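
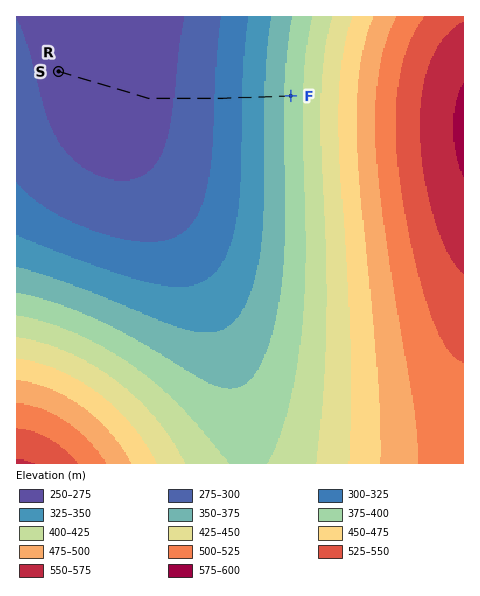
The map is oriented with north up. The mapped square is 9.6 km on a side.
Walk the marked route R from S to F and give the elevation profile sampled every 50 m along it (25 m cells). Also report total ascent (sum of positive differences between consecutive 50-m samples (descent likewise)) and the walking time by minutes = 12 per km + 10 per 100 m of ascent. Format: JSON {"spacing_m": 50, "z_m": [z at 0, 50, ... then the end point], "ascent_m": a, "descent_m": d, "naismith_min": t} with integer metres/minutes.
{"spacing_m": 50, "z_m": [266, 266, 265, 265, 264, 264, 263, 263, 263, 262, 262, 262, 261, 261, 261, 261, 260, 260, 260, 260, 260, 260, 260, 260, 260, 260, 260, 261, 261, 261, 261, 262, 262, 262, 263, 263, 264, 264, 265, 265, 266, 266, 267, 268, 269, 269, 270, 271, 272, 273, 274, 275, 276, 277, 278, 279, 281, 282, 283, 285, 286, 287, 289, 290, 292, 294, 295, 297, 299, 301, 303, 305, 306, 308, 311, 313, 315, 317, 319, 322, 324, 326, 329, 331, 334, 336, 339, 342, 344, 347, 350, 353, 356, 359, 362, 364, 367, 370, 373, 377, 380, 383, 383], "ascent_m": 123, "descent_m": 6, "naismith_min": 73}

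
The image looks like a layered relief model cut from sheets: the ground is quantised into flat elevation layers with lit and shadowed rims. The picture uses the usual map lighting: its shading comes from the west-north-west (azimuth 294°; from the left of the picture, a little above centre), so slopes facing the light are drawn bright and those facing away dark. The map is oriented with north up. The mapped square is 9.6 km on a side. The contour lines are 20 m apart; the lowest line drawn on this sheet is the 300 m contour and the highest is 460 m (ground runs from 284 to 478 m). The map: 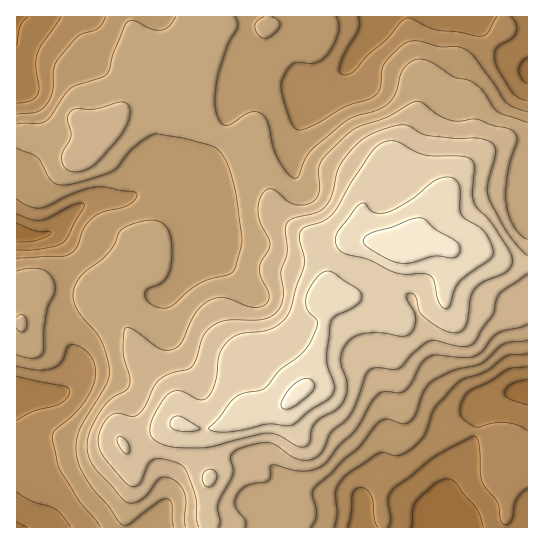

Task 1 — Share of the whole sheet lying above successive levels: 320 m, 91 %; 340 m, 79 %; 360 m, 60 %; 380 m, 37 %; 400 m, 27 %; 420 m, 18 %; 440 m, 7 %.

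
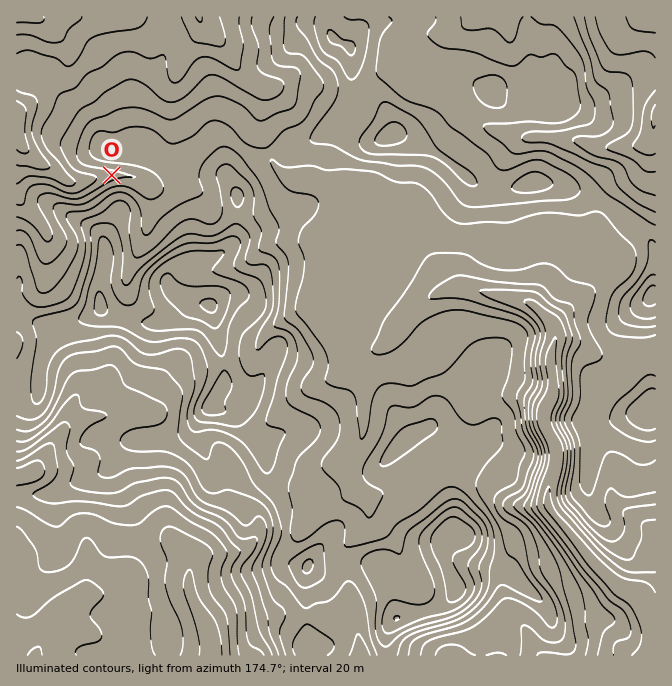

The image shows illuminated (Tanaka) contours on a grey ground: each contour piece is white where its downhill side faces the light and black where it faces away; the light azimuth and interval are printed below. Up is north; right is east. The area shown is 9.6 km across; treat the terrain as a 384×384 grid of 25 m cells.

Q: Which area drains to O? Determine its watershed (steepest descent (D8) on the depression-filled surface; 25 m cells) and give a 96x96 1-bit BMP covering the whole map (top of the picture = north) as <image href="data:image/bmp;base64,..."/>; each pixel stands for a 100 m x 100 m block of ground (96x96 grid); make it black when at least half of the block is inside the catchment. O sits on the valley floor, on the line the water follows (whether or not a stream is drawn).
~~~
<image width="96" height="96" href="data:image/bmp;base64,Qk2+BAAAAAAAAD4AAAAoAAAAYAAAAGAAAAABAAEAAAAAAIAEAAATCwAAEwsAAAIAAAAAAAAA////AAAAAAAAAAAAAAAAAAAAAAAAAAAAAAAAAAAAAAAAAAAAAAAAAAAAAAAAAAAAAAAAAAAAAAAAAAAAAAAAAAAAAAAAAAAAAAAAAAAAAAAAAAAAAAAAAAAAAAAAAAAAAAAAAAAAAAAAAAAAAAAAAAAAAAAAAAAAAAAAAAAAAAAAAAAAAAAAAAAAAAAAAAAAAAAAAAAAAAAAAAAAAAAAAAAAAAAAAAAAAAAAAAAAAAAAAAAAAAAAAAAAAAAAAAAAAAAAAAAAAAAAAAAAAAAAAAAAAAAAAAAAAAAAAAAAAAAAAAAAAAAAAAAAAAAAAAAAAAAAAAAAAAAAAAAAAAAAAAAAAAAAAAAAAAAAAAAAAAAAAAAAAAAAAAAAAAAAAAAAAAAAAAAAAAAAAAAAAAAAAAAAAAAAAAAAAAAAAAAAAAAAAAAAAAAAAAAAAAAAAAAAAAAAAAAAAAAAAAAAAAAAAAAAAAAAAAAAAAAAAAAAAAAAAAAAAAAAAAAAAAAAAAAAAAAAAAAAAAAAAAAAAAAAAAAAAAAAAAAAAAAAAAAAAAAAAAAAAAAAAAAAAAAAAAAAAAAAAAAAAAAAAAAAAAAAAAAAAAAAAAAAAAAAAAAAAAAAAAAAAAAAAAAAAAAAAAAAAAAAAAAAAAAAAAAAAAAAAAAAAAAAAAAAAAAAAAAAAAAAAAAAAAAAAAAAAAAAAAAAAAAAAAAAAAAAAAAAAAAAAAAAAAAAAAAAAAAAAAAAAAAAAAAAAAAAAAAAAAAAAAAAAAAAAAAAAAAAAAAAAAAAAAAAAAAAAAAAAAAAAAAAAAAAAH4AAAAAAAAAAAAAA/8AAAAAAAAAAAAAB/+AAAAAAAAAAAAAD/+AAAAAAAAAAAAAD/8AAAAAAAAAAAAAD/4AAAAAAAAAAAAAB/4AAAAAAAAAAAAAB/4AAAAAAAAAAAAAB/8AAAAAAAAAAAAAB//wAAAAAAAAAAAAB//+AAAAAAAAAAAAB///AAAAAAAAAAAAB///gAAAAAAAAAAAB///gAAAAAAAAAAAA///gAAAAAAAAAAAAf//gAAAAAAAAAAAAf//gAAAAAAAAAAAAf//gAAAAAAAAAAAAf//gAAAAAAAAAAAAf//gAAAAAAAAAAAAf//gAAAAAAAAAAAAf//AAAAAAAAAAAAAf/+AAAAAAAAAAAAAf4AAAAAAAAAAAAAAfgAAAAAAAAAAAAAAeAAAAAAAAAAAAAAAAAAAAAAAAAAAAAAAAAAAAAAAAAAAAAAAAAAAAAAAAAAAAAAAAAAAAAAAAAAAAAAAAAAAAAAAAAAAAAAAAAAAAAAAAAAAAAAAAAAAAAAAAAAAAAAAAAAAAAAAAAAAAAAAAAAAAAAAAAAAAAAAAAAAAAAAAAAAAAAAAAAAAAAAAAAAAAAAAAAAAAAAAAAAAAAAAAAAAAAAAAAAAAAAAAAAAAAAAAAAAAAAAAAAAAAAAAAAAAAAAAAAAAAAAAAAAAAAAAAAAAAAAAAAAAAAAAAAAAAAAAAAAAAAAAAAAAAAAAAAAAAAAAAAAAAAAAAAAA="/>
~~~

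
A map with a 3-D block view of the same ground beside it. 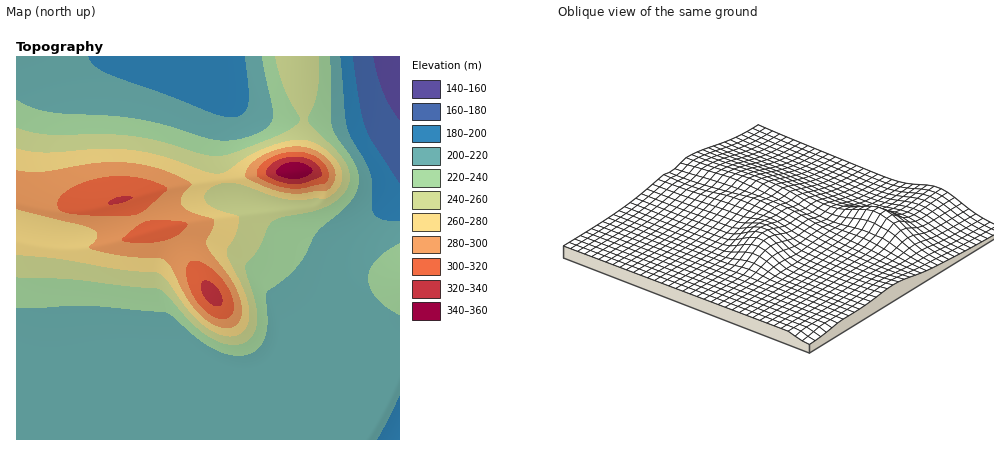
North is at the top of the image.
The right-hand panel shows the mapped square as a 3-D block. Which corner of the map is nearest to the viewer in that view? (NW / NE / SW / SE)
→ SE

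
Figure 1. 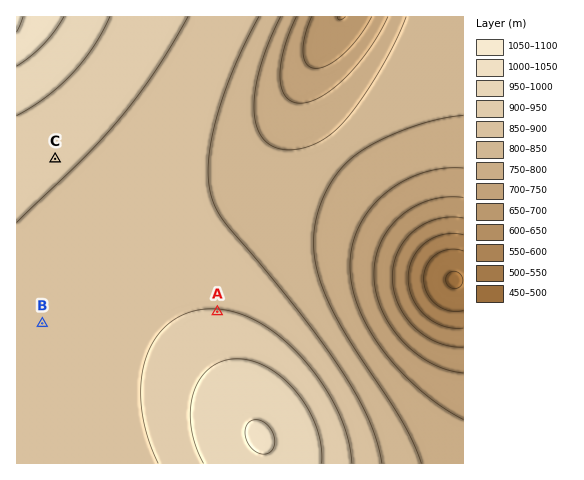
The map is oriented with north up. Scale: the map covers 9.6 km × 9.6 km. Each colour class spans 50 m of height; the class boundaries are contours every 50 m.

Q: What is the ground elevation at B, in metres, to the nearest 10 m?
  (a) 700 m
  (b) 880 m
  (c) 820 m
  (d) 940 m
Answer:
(b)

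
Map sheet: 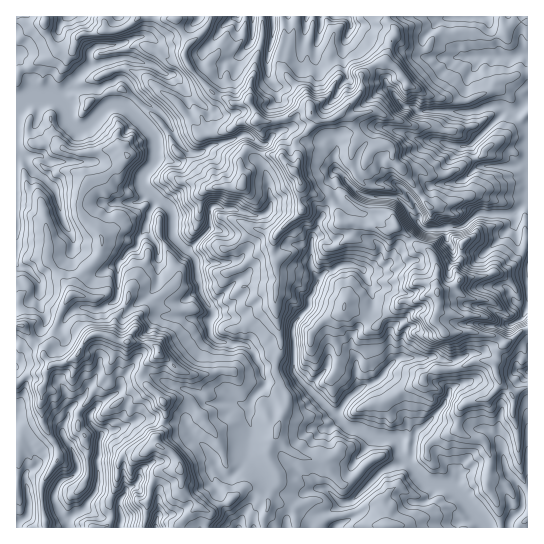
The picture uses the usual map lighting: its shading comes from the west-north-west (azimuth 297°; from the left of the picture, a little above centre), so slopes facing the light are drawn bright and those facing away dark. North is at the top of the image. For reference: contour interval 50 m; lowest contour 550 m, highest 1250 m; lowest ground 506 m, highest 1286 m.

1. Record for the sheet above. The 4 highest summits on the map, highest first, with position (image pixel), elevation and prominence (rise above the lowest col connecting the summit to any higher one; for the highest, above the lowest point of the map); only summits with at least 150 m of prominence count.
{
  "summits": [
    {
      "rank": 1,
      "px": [294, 171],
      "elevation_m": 1286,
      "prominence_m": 780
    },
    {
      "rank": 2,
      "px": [437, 291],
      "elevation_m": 1261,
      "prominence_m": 223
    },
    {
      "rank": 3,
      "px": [127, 342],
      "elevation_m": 1165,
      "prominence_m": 409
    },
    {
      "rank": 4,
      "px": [181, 470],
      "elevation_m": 1114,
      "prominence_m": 174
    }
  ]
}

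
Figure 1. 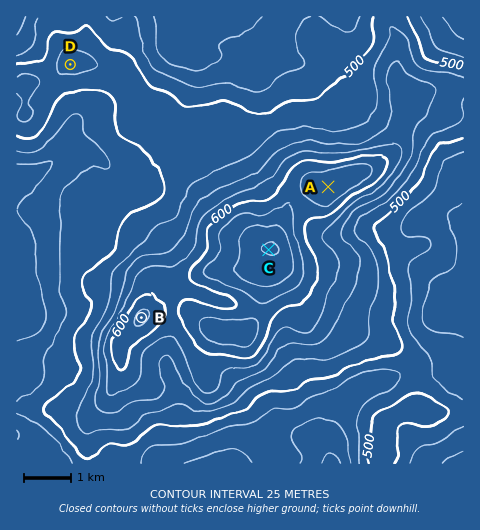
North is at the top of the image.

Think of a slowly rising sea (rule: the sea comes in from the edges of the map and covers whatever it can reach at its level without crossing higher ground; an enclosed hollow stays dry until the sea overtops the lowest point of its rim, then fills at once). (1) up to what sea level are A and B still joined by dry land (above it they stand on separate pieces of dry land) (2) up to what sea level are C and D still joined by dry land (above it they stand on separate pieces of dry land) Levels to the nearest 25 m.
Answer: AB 600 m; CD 500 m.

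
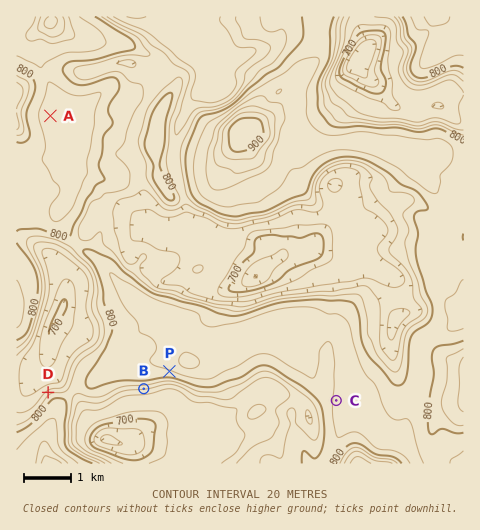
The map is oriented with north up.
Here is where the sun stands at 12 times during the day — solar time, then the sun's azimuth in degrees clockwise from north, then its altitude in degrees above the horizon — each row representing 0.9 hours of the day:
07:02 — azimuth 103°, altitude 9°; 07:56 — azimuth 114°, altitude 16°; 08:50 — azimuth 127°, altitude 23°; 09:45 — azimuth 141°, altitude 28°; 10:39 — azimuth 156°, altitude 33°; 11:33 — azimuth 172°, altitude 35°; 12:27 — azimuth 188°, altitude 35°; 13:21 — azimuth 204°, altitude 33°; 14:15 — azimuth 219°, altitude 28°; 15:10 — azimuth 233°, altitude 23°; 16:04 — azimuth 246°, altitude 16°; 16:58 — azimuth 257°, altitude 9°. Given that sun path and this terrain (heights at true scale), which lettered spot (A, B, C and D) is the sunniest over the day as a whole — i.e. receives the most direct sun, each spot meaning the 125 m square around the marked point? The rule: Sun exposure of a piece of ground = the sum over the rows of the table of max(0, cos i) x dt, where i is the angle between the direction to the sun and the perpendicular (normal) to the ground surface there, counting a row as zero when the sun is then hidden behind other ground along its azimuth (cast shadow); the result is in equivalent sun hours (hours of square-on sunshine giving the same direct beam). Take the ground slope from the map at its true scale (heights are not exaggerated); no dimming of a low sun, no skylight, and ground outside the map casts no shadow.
B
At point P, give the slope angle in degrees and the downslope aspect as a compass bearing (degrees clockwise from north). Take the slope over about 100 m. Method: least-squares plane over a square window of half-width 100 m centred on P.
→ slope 4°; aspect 195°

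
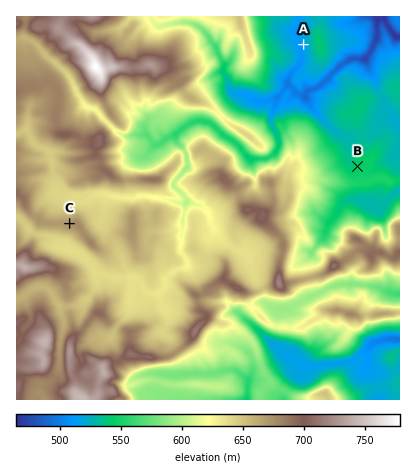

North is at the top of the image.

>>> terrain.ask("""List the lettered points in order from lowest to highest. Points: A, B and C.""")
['A', 'B', 'C']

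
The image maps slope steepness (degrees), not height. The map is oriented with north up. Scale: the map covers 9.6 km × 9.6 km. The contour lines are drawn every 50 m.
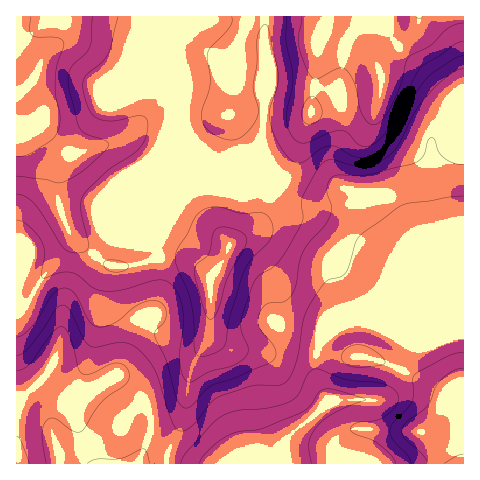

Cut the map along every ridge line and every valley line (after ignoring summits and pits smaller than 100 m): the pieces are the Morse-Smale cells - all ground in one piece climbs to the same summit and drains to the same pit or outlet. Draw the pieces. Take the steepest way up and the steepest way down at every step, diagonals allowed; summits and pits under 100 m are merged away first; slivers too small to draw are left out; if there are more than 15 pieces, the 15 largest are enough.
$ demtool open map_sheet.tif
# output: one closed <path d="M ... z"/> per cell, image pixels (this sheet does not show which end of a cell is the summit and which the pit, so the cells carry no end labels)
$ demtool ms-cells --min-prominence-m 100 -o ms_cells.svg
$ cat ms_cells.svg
<path d="M185 16l-169 1 0 393 6-13 21-19 20 16 13 6 34-22 6-2 11 8 13 12 10 20 0 17-10 27 0 4 147 0-3-11 2-12 11-12 21-16 10-13-12-26 0-19 3-12 28-21 49-51 16-35 0-6-18-27-8-7-8-4-36-2-20 8-10 1-18-6-17-14-18 4-22 0-13-5-31-33-8-21-1-13 4-16 0-13-7-23 0-16 4-11z"/><path d="M463 16l-278 1 0 15-4 11 0 16 7 23 0 13-4 16 1 13 8 21 31 33 13 5 22 0 18-4 17 14 18 6 10-1 20-8 36 2 8 4 8 7 18 27 0 6-16 35-52 53 16-2 11 3 93 0z"/><path d="M360 322l-18 3-23 18-3 12 0 19 12 26-10 13-21 16-11 12-2 12 3 9 1 2 175 0 1-138-93-1z"/><path d="M116 376l-6 2-34 22-13-6-18-16-19 15-4 4-6 14 0 52 123 1 11-31 0-17-10-20-13-12z"/>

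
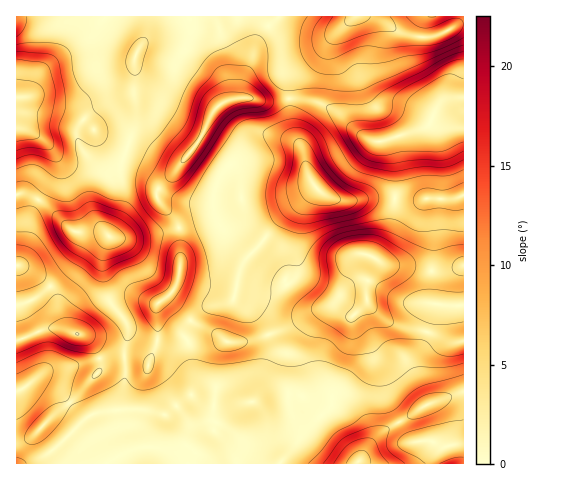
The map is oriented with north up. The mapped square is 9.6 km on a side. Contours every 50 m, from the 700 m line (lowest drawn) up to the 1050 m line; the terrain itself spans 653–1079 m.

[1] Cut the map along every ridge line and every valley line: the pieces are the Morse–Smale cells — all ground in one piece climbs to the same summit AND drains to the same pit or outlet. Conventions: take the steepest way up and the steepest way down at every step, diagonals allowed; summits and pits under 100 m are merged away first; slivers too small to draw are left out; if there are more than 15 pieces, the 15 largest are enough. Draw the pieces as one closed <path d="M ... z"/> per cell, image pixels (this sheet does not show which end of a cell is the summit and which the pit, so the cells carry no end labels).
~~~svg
<path d="M41 380l-7 0-18 12 1 72 447-1-1-70-33 10-40 24-20 18-6 9 4-12-1-16-6-10-10-10-12-7-32 0-7-4-20-1-13 2-14 6-37 4-15-4-11-7-25 20-25-6-17 0-21 3-18 6-27-29z"/><path d="M318 189l-14 15-4 12-6 29 3 19 0 7-3 8-11 8-18 1-22-7-5-4-4 21-4 4-24 6-15 13 25 12 11 9 10 1 20-4 27-9 23-15 21-9 6 0 15 10 4 0 14-14 11 13 12 8 17 6 18 2 24 11 13 0 2-2 0-144-10 3-27-1-7 2-22-2-58 2-14-4z"/><path d="M260 16l-112 1-1 16-13 28 2 55-3 16-13 36 2 33-3 13-10 17-7 28 6 39 20 29 0 9-4 11 1 10 16 1 8 6 9-29-2-28 16-15 7-16 0-48-5-11-17-18 0-9 15-15 23-28 18-36 10-9 18-6 1-14 13-36 13-20z"/><path d="M147 16l-131 1 0 177 12 0 12 6 35 32 27 0 6 3 11-21 3-13-2-33 13-36 3-16-2-55 13-28z"/><path d="M463 98l-10 0-11 3-6 8-7 16-4 3-46 14-12-4-14-10-14-15-20-11-29-3 1 27 10 20-14-6-18 1-40 24-8 9-5 13-3 21 6 16 24 26 8 5-9 9-3 14 26 10 18-1 11-8 3-8-3-26 6-29 4-12 14-15 8 7 14 4 17 0 10-2 31 0 12 2 17-2 27 1 9-3z"/><path d="M367 302l-14 14-4 0-15-10-6 0-21 9-23 15-27 9-20 4-10-1-11-9-26-11-6 14 6 11 3 24 0 15-2 9 10 7 15 4 37-4 14-6 13-2 20 1 7 4 32 0 12 7 13 13 4 11 0 12-3 9 18-20 40-24 41-15-1-52-9 3-29-12-29-6-12-6z"/><path d="M463 16l-184 0-10 10 9 9 15 4 28 0 18-8-21 23-27 22-2 5 0 17 30 4 20 11 14 15 14 10 12 4 46-14 4-3 7-16 6-8 22-4z"/><path d="M250 98l-18 1-14 7-5 5-18 36-23 28-15 15 0 9 19 22 5 14-2 41-4 12-10 10 25 22 13-11 27-7 4-4 6-28 11-15-8-5-16-15-10-15-4-12 0-11 8-23 8-9 40-24 18-1 13 5-9-19-3-27-25 2z"/><path d="M24 193l-8 2 0 70 19 9 17 14 13 39 9 6 11 4 7 6 6 10 3 15 10-9 13-2 4-30-20-29-6-31 2-15 5-15-7-5-29-1-28-27z"/><path d="M62 329l-16 0-30 12 0 50 18-11 7 0 16 9 27 29 18-6 23-3-3-10 4-23-2-19-13 2-10 9-3-15-6-10-11-9z"/><path d="M167 298l-5 2-6 7 2 28-9 29-8-6-17-1 2 19-4 23 1 7 3 3 22 1 17 5 22-16 5-7 1-21-3-24-6-11 7-15z"/><path d="M269 25l-8 9-6 12-13 36-1 16 22 3 25-2 1-18 2-5 27-22 18-20-15 5-28 0-15-4z"/><path d="M20 266l-4 0 0 74 30-11 16 0 7 2-7-11-5-22-5-10-13-12z"/><path d="M278 16l-17 1 8 8z"/>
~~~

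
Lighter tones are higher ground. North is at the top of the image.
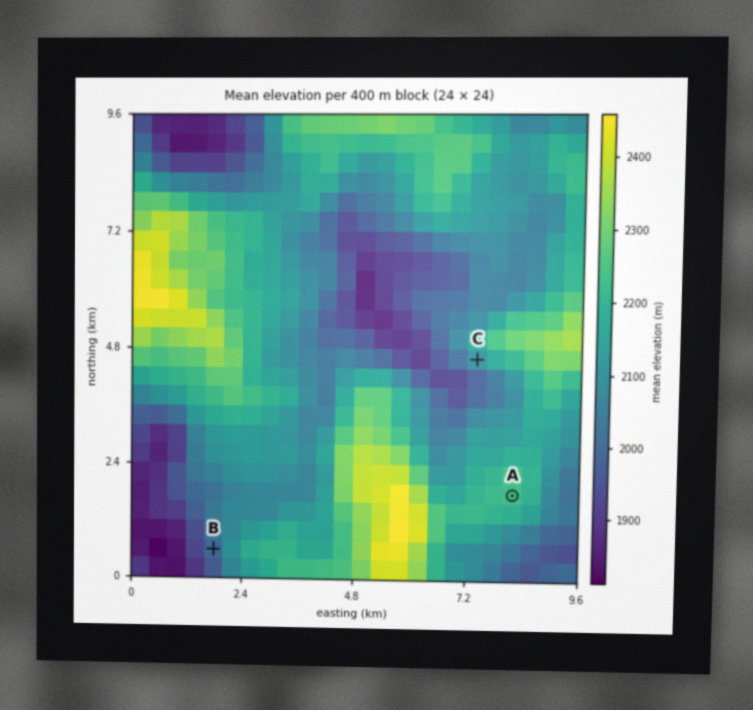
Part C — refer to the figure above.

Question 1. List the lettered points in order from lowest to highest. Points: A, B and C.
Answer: B C A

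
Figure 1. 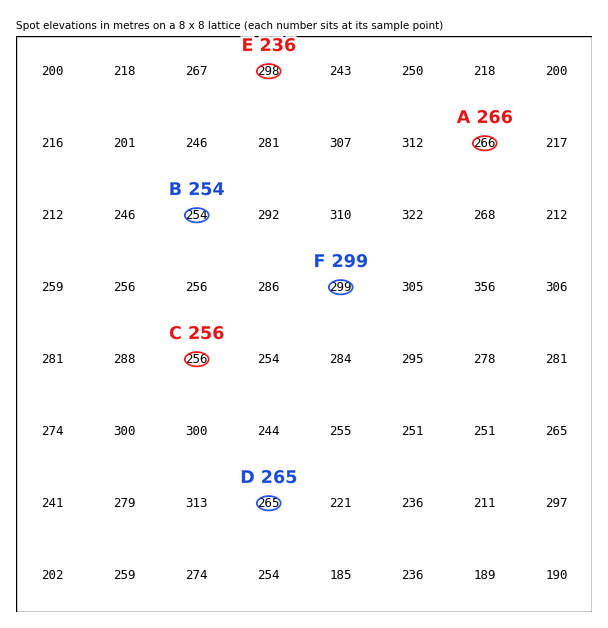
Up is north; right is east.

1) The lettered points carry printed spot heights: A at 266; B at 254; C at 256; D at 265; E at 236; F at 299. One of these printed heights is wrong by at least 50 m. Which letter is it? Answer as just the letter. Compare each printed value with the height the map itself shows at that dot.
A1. E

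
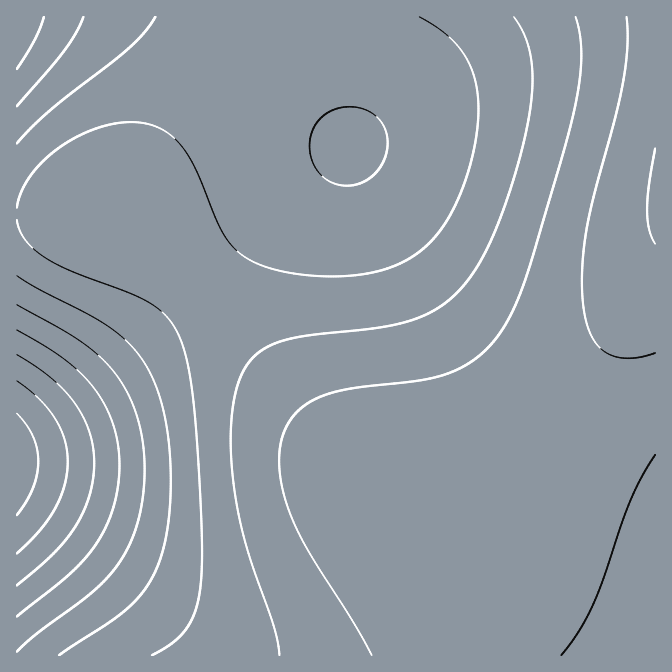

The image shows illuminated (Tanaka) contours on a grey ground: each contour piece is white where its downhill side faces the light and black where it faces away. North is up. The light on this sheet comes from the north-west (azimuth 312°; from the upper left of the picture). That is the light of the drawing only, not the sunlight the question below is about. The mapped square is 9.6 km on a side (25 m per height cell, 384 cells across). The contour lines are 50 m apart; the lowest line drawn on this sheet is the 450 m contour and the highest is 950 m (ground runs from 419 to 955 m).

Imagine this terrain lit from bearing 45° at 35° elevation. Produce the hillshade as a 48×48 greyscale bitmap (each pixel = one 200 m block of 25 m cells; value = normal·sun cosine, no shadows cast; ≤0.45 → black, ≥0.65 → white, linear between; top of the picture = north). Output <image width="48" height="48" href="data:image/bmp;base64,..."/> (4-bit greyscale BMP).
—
<image width="48" height="48" href="data:image/bmp;base64,Qk32BAAAAAAAAHYAAAAoAAAAMAAAADAAAAABAAQAAAAAAIAEAAATCwAAEwsAABAAAAAAAAAAAAAAABEREQAiIiIAMzMzAERERABVVVUAZmZmAHd3dwCIiIgAmZmZAKqqqgC7u7sAzMzMAN3d3QDu7u4A////AJqqqrqqqpmYiId3d3d3eIiJmZmZmaqpmqqqqqqqqZmIiHd3d3d3eIiJmZmZqqqqqqqqqqqqmZiId3d3d3d3eIiJmZmaqqqqqqqqqqqZmYiHd3ZmZnd3eIiJmZmqqqqqqqqqqpmZiId3dmZmZnd3eIiZmZmqqqqqqqqqmZmIh3d2ZmZmZnd3iIiZmZqqqqqqqqqZmZiId3ZmZmZmZnd3iImZmaqqqqqqqpmZmIh3dmZmZmZmZnd4iImZmaqqqqqqqpmYiHd2ZmVVVWZmZ3d4iJmZmqqqqqqqqoiId3ZmZVVVVVZmd3eIiZmZqqqqqqqqqoh3dmZVVVVVVWZmd3iImZmaqqqqqqqqqnd2ZlVVRERFVWZnd4iJmZmqqqqqqqqqqnZmVVRERERFVWZ3eIiZmaqqqqqqqqqqqmZVRERENERFVmZ3iImZmqqqqqqqqqqqqlVEQzMzM0RFVmd4iJmaqqqqqqqqqqqqqkQzMzIzMzRFVneImZqqqqqqqqqqqZmZmTMiIiIiMzRFZniJmaqqq7qqqqqpmZmZmSIhERIiM0RVZ3iZmqq7u7uqqqqZmZmZmREREREiM0RWd4iZqqu7u7uqqqmZmZmZmREAEREiM0VmeImaq7u7u7uqqqmZmZmZmQAAAREjNEVneJmqu7u7u7uqqpmZmIiIiAAAARIjRFZniZqru7u7u7uqqZmZiIiIiAAAERIzRVZ4iaqru7u7u7uqqZmYiIiIiAAAESI0VWeImaq7u8zLu7qqmZmIiIiIiAABEiNEVneJmqu7vMzLu7qqmZiIiIiIiAARIjRFZ3iZqru7zMy7u7qpmYiIh3d3iBESI0RWZ4iaq7u8zMy7u6qpmIiHd3d3dxEiNEVmeImqq7vMzMu7u6qZmIh3d3d3dyIzRVZ3iJqqu7vMzLu7uqqZiIh3d3d3dzNEVWd4maqru7zMy7u7qqmZiId3d3d3d0RVZniJmqq7u7zMu7u6qqmYiHd3d3d3d1Vmd4iZqru7u7u7u7uqqpmIiHd3d3d3d2Z3iJmqq7u7u7u7u7qqqZmIh3d3d3d3d3d4mZqru7u7u7u7u6qqmZiIh3d3d3d3d3iJmqq7u7u7u7u7uqqpmZiId3d3d3d3d4iZqqu7u8zLu7u7qqqpmYiId3d3d3d3d4maqru7vMy7u7u6qqqZmYiHd3d3d3d3d5maq7u7zMu7u7qqqqmZmIiHd3d3d3d3d5mqq7u7u7u7u6qqqpmZiIh3d3d3d3d3d5mqq7u7u7u7uqqqqZmYiIh3d3d3d3d3d5mqq7u7u7u7qqqpmZmYiId3d3d3d3d3d5maqru7u7u6qqqZmZmIiId3d3dmZmd3d4mZqqq7u7qqqqmZmZiIiHd3d2ZmZmZmZoiZmqqqqqqqqpmZmYiIh3d3dmZmZmZmZoiJmZqqqqqqqZmZmIiId3d3ZmZmZmZmZneIiZmaqqqpmZmZiIiHd3dmZmZmZmZmZmd3iJmZmZmZmZmIiIh3d3ZmZmZmZmZmZmZ3iIiZmZmZmZiIiId3d2ZmZmZmZmZmZg=="/>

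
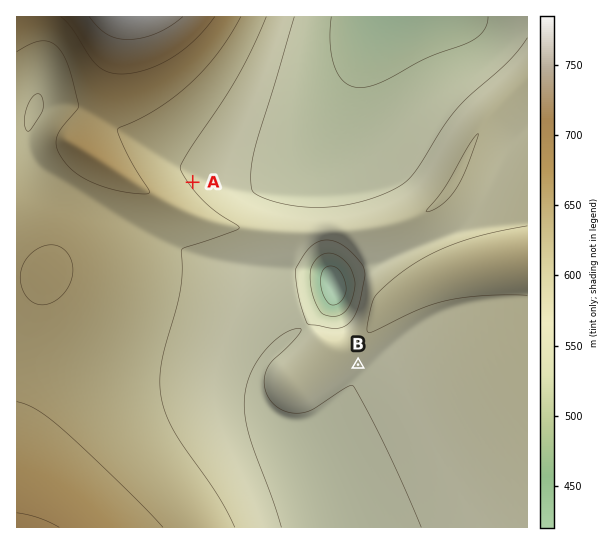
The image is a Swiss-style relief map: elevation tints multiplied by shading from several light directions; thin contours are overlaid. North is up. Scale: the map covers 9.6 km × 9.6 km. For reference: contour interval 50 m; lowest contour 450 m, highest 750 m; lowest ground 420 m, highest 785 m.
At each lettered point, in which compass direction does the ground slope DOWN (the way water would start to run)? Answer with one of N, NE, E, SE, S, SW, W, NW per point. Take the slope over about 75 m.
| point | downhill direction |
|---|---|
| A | NE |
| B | SE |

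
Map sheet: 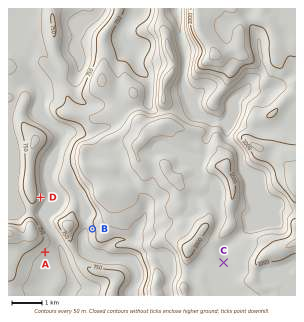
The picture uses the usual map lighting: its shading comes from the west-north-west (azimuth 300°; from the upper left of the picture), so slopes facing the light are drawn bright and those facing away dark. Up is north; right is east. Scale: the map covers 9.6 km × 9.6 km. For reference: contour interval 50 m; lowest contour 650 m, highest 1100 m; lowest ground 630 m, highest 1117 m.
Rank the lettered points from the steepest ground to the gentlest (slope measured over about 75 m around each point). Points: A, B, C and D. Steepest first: D B A C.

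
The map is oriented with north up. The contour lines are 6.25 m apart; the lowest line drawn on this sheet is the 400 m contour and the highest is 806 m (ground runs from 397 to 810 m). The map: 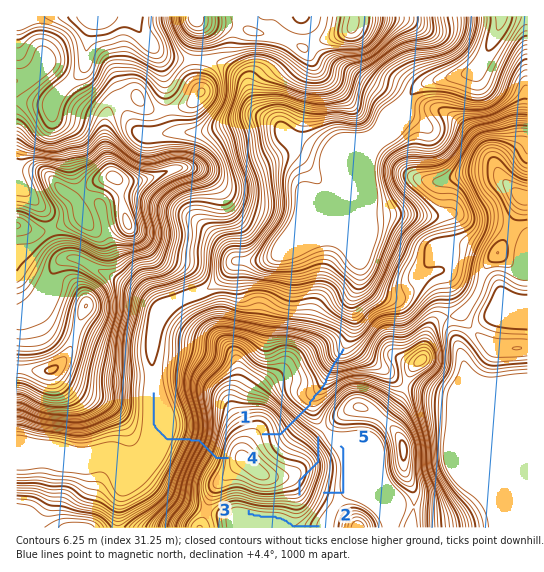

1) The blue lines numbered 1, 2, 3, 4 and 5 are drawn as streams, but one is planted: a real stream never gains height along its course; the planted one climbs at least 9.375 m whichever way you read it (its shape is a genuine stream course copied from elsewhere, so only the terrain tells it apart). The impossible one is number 5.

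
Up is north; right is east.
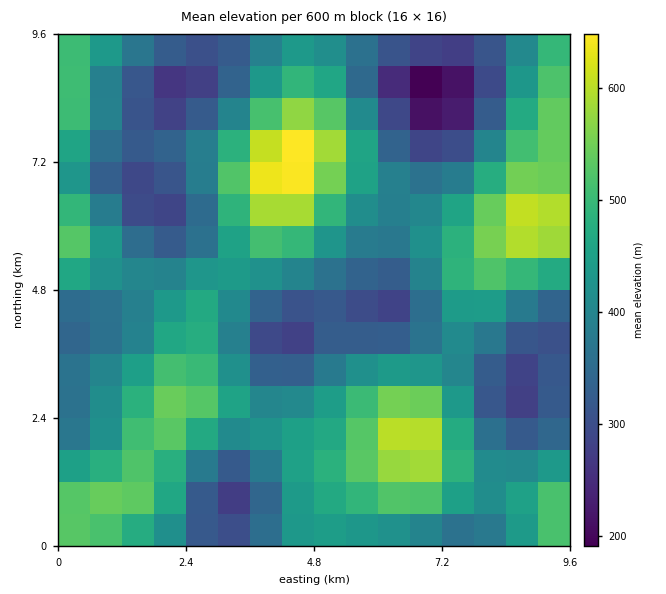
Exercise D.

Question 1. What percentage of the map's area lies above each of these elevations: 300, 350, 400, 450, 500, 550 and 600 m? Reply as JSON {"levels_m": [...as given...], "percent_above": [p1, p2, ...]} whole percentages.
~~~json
{"levels_m": [300, 350, 400, 450, 500, 550, 600], "percent_above": [89, 73, 56, 38, 23, 8, 3]}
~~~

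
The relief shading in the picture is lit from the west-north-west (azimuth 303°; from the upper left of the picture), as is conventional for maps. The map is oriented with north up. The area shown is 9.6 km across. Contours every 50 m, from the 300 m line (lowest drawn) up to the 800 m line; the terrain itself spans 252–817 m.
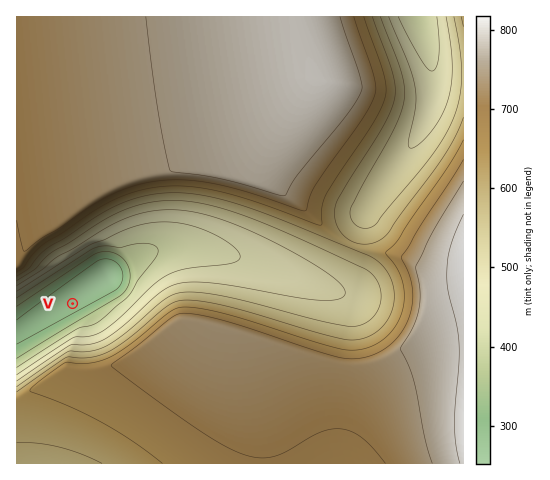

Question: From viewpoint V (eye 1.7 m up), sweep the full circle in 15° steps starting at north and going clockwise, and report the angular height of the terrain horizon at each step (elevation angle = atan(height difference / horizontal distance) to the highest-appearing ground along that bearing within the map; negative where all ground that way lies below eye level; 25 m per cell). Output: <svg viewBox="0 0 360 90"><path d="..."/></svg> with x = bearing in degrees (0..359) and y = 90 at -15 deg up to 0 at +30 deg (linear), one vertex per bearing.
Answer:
<svg viewBox="0 0 360 90"><path d="M0 34l15 5 15 4 15 3 15 3 15 0 15-6 15-8 15-3 15-2 15-1 15-1 15-1 15 4 15 10 15 14 15 4 15-2 15-6 15-9 15-13 15-1 15 1 15 1"/></svg>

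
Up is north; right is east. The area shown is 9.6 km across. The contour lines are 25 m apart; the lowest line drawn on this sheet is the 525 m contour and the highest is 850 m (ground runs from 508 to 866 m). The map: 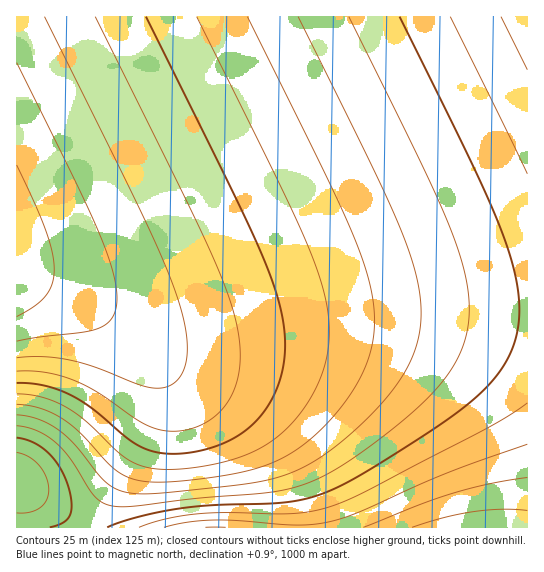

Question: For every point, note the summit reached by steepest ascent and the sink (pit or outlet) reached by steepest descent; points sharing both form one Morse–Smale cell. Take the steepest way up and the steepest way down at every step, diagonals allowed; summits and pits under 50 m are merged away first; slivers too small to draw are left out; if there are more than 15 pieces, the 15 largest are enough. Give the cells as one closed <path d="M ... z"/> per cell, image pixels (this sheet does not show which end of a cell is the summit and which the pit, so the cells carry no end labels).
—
<path d="M527 16l-510 0-1 258 49 17 33 17 27 17 18 10 15 4 43-2 85-16 83-9 69-3 89 2z"/><path d="M465 309l-74 2-53 4-52 6-96 18-39-2-26-12-24-14 18 14 26 28 11 22 1 18-4 18-10 24-59 92 443 1 1-217z"/><path d="M18 275l-2 0 0 252 67 1 40-59 24-42 9-26 0-26-8-18-7-10-34-31-46-27z"/>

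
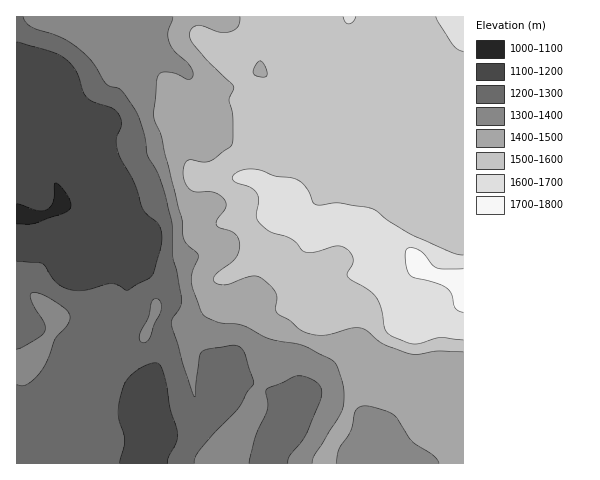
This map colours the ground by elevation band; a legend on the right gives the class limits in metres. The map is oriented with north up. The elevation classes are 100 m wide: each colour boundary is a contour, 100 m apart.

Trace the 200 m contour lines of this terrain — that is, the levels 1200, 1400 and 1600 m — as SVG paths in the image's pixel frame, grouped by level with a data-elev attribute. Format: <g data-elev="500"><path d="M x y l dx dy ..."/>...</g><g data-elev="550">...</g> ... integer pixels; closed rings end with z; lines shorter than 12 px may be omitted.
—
<g data-elev="1200"><path d="M120 463l5-22-7-28 1-11 4-14 4-9 9-8 10-6 9-2 5 2 3 7 7 37 7 23 0 9-8 15-2 7"/><path d="M17 42l34 10 12 5 7 6 6 8 7 20 4 6 7 5 18 6 6 5 4 10-6 16 2 14 17 30 8 25 3 6 13 11 3 13-2 12-8 26-25 14-9-5-7-1-27 6-15-1-13-7-14-19-25-1"/></g><g data-elev="1400"><path d="M336 463l3-15 12-18 4-19 5-4 5-1 17 4 11 5 18 25 22 15 6 8"/><path d="M173 17l-5 15 1 10 6 10 15 14 3 9-1 3-4 2-15-7-9-1-4 2-3 7-3 35 8 21 20 81 2 20 3 6 9 8 2 4-6 18 1 16 8 22 6 6 13 5 23 2 28 14 32 7 27 13 6 5 8 24-1 19-5 11-24 37-2 8"/></g><g data-elev="1600"><path d="M463 255l-11-2-40-18-24-14-11-10-6-3-32-5-19 2-5-1-2-2-7-15-6-6-5-2-19-3-14-5-10-2-11 2-8 5-1 3 3 3 15 5 7 6 2 7-2 18 3 5 9 8 22 8 5 4 6 8 4 1 9 0 22-6 6 1 6 4 3 5 1 4-6 13 1 4 20 13 8 7 5 12 4 19 5 7 23 9 7-1 20-6 23 3"/><path d="M343 17l3 5 3 2 4-3 3-4"/><path d="M436 17l17 28 5 4 5 2"/></g>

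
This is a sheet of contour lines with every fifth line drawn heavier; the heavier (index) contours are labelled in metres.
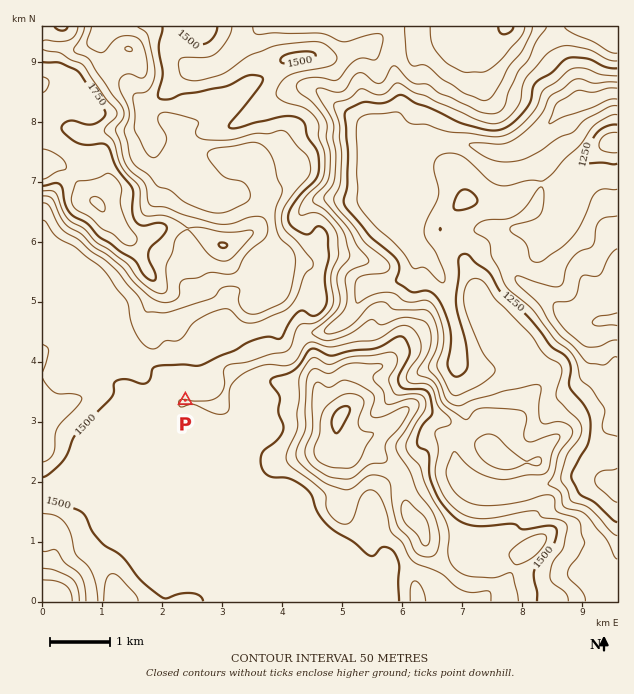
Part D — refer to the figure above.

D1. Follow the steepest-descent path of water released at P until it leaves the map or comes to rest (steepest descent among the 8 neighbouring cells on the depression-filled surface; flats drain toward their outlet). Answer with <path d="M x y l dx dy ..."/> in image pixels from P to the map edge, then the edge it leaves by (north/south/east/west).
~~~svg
<path d="M185 400l5 3 10 0 2 2 1-2 5 0 1-1 5 0 3-2 9-9 1-6 2-1 0-3 6-3 7-8 5-1 4-5 5 0 4-3 5 0 1-1 18 0 12-9 5-12 4-5 3-1 15 0 2-2 3 0 3-3 12-6 10-10 5-9 1-6 11-14 19 0 2-1 6 0 9-5 7-7 0-26-6-7-3-8-12-12 0-1-3-3-1-6-2-2 0-4-3-5 0-9 3-3 6-3 6 0 35-34 6-2 1-1 5 0 1-2 15 0 2 2 12 1 1 2 3 0 6 3 5 0 1 1 8 0 1 2 12-2 9-4 9-8 2 0 9-9 1 0 20-19 1-3 17 0 1-2 5 0 21-12 4 0 2-1 3 0 1 1"/>
exit: east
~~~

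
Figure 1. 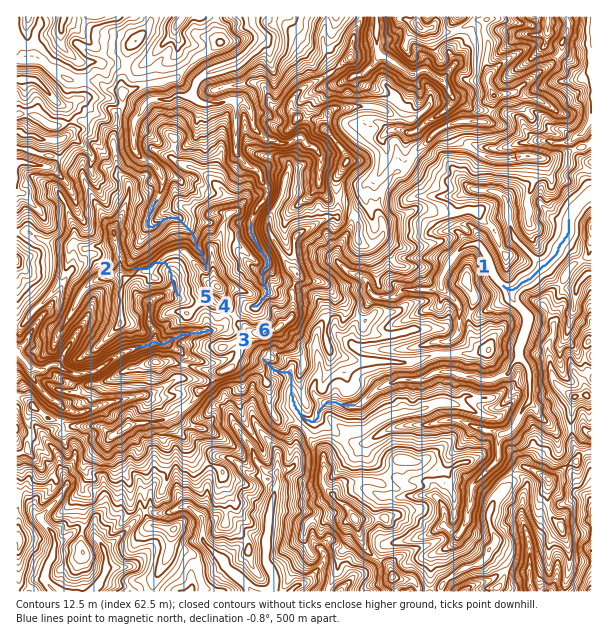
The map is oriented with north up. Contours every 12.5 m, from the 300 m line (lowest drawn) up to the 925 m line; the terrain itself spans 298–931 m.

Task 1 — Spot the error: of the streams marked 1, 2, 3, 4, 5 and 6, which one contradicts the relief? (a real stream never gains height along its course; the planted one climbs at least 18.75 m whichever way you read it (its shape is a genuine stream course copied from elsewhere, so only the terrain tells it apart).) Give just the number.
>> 2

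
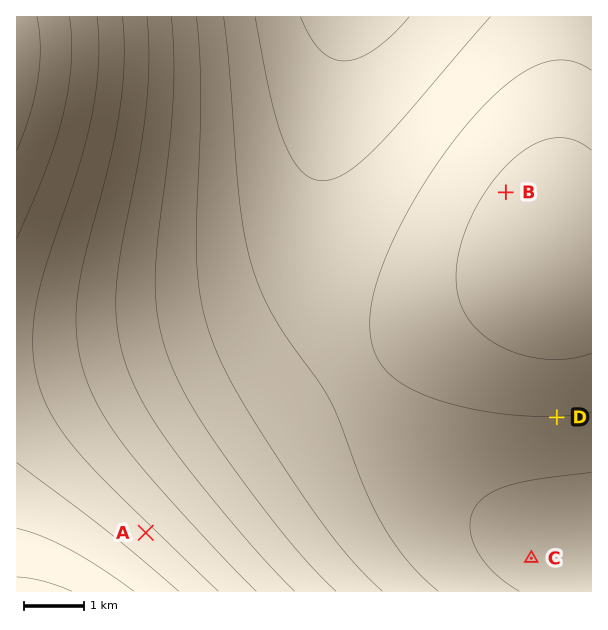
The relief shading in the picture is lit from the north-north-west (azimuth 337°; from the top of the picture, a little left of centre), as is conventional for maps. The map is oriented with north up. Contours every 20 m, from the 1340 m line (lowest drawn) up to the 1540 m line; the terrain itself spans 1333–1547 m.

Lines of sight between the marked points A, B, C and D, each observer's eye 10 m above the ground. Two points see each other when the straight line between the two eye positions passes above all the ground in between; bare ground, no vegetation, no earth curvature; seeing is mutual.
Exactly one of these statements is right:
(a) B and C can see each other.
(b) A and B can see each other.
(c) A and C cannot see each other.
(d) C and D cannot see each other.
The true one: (b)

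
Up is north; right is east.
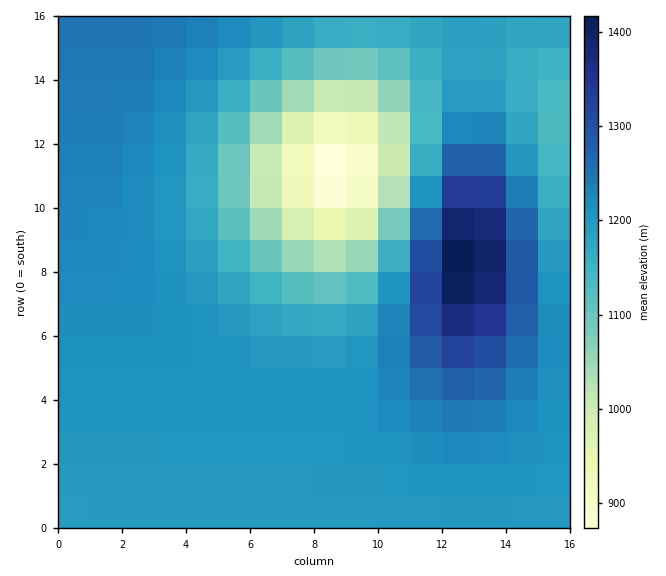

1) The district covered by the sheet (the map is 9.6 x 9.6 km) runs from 860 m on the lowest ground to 1430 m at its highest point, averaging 1190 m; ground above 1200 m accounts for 53.3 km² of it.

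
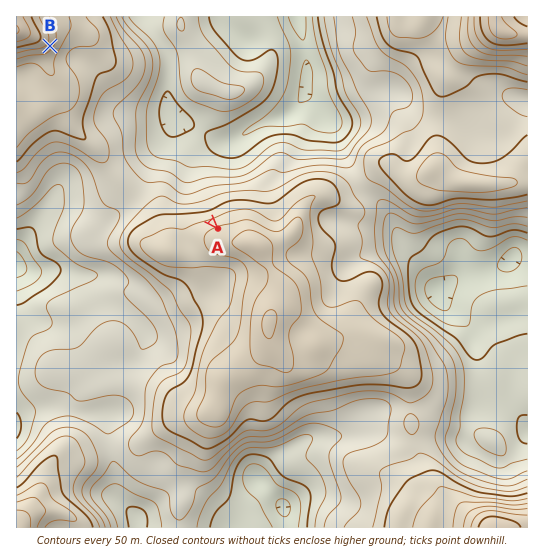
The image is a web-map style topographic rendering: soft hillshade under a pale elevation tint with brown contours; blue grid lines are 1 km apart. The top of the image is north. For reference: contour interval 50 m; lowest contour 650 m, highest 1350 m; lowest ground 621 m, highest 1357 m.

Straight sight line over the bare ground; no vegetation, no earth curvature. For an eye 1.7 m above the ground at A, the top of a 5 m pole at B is visible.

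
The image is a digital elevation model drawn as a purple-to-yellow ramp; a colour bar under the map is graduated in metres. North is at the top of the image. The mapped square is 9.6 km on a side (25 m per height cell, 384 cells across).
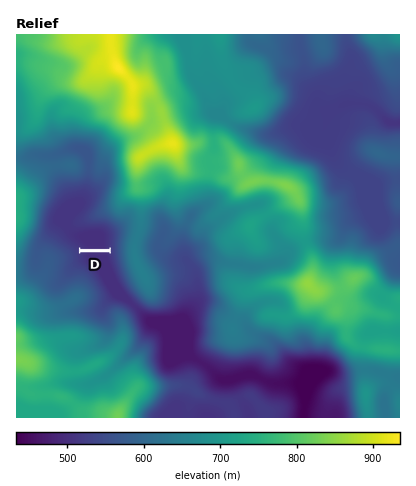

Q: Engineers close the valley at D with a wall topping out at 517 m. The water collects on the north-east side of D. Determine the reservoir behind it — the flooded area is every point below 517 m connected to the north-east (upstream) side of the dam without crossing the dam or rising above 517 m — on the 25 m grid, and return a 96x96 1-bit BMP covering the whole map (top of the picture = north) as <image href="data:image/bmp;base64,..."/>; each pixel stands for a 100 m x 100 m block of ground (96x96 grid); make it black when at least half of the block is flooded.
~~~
<image width="96" height="96" href="data:image/bmp;base64,Qk2+BAAAAAAAAD4AAAAoAAAAYAAAAGAAAAABAAEAAAAAAIAEAAATCwAAEwsAAAIAAAAAAAAA////AAAAAAAAAAAAAAAAAAAAAAAAAAAAAAAAAAAAAAAAAAAAAAAAAAAAAAAAAAAAAAAAAAAAAAAAAAAAAAAAAAAAAAAAAAAAAAAAAAAAAAAAAAAAAAAAAAAAAAAAAAAAAAAAAAAAAAAAAAAAAAAAAAAAAAAAAAAAAAAAAAAAAAAAAAAAAAAAAAAAAAAAAAAAAAAAAAAAAAAAAAAAAAAAAAAAAAAAAAAAAAAAAAAAAAAAAAAAAAAAAAAAAAAAAAAAAAAAAAAAAAAAAAAAAAAAAAAAAAAAAAAAAAAAAAAAAAAAAAAAAAAAAAAAAAAAAAAAAAAAAAAAAAAAAAAAAAAAAAAAAAAAAAAAAAAAAAAAAAAAAAAAAAAAAAAAAAAAAAAAAAAAAAAAAAAAAAAAAAAAAAAAAAAAAAAAAAAAAAAAAAAAAAAAAAAAAAAAAAAAAAAAAAAAAAAAAAAAAAAAAAAAAAAAAAAAAAAAAAAAAAAAAAAAAAAAAAAAAAAAAAAAAAAAAAAAAAAAAAAAAAAAAAAAAAAAAAAAAAAAAAAAAAAAAAAAAAAAAAAAAAAAAAAAAAAAAAAAAAAAAAAAAAAAAAAAAAAAAAAAAAAAAAAAAAAAAAAAAAAAAAAAAAAAAAAAAAAAAAAAAAAAAAAAAAAAAAAAAAAAAAAAAAAAAAAAAAAAAAAAAP4AAAAAAAAAAAAAAf8AAAAAAAAAAAAAB/8AAAAAAAAAAAAAD/8AAAAAAAAAAAAAD/4AAAAAAAAAAAAAP/wAAAAAAAAAAAAAfgAAAAAAAAAAAAAAfgAAAAAAAAAAAAAAfgAAAAAAAAAAAAAAPwAAAAAAAAAAAAAAP4AAAAAAAAAAAAAAH8AAAAAAAAAAAAAAD8AAAAAAAAAAAAAAAYAAAAAAAAAAAAAAAAAAAAAAAAAAAAAAAAAAAAAAAAAAAAAAAAAAAAAAAAAAAAAAAAAAAAAAAAAAAAAAAAAAAAAAAAAAAAAAAAAAAAAAAAAAAAAAAAAAAAAAAAAAAAAAAAAAAAAAAAAAAAAAAAAAAAAAAAAAAAAAAAAAAAAAAAAAAAAAAAAAAAAAAAAAAAAAAAAAAAAAAAAAAAAAAAAAAAAAAAAAAAAAAAAAAAAAAAAAAAAAAAAAAAAAAAAAAAAAAAAAAAAAAAAAAAAAAAAAAAAAAAAAAAAAAAAAAAAAAAAAAAAAAAAAAAAAAAAAAAAAAAAAAAAAAAAAAAAAAAAAAAAAAAAAAAAAAAAAAAAAAAAAAAAAAAAAAAAAAAAAAAAAAAAAAAAAAAAAAAAAAAAAAAAAAAAAAAAAAAAAAAAAAAAAAAAAAAAAAAAAAAAAAAAAAAAAAAAAAAAAAAAAAAAAAAAAAAAAAAAAAAAAAAAAAAAAAAAAAAAAAAAAAAAAAAAAAAAAAAAAAAAAAAAAAAAAAAAAAAAAAAAAAAAAAAAAAAAAAAAAAAAAAAAAAAAAAAAAAAAAAAAAAAAAAAAAAAAAAAAAAAAAAAAAAAAAAAAAAAAAAAAAAAAAAAAAAAAAAAAAAAAAAAAAAAAAAAA="/>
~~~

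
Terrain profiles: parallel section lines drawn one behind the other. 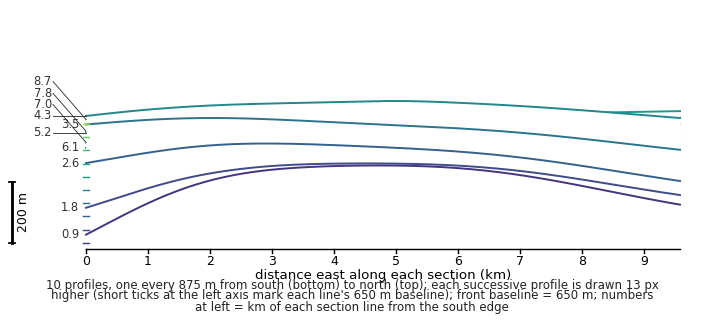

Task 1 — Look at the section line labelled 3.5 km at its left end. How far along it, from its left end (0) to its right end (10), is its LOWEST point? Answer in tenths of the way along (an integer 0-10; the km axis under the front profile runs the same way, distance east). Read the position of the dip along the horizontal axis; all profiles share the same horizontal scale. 10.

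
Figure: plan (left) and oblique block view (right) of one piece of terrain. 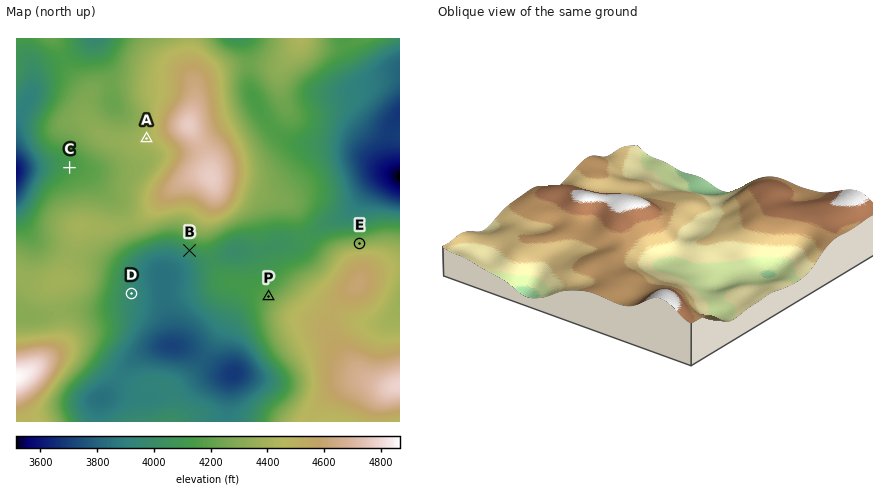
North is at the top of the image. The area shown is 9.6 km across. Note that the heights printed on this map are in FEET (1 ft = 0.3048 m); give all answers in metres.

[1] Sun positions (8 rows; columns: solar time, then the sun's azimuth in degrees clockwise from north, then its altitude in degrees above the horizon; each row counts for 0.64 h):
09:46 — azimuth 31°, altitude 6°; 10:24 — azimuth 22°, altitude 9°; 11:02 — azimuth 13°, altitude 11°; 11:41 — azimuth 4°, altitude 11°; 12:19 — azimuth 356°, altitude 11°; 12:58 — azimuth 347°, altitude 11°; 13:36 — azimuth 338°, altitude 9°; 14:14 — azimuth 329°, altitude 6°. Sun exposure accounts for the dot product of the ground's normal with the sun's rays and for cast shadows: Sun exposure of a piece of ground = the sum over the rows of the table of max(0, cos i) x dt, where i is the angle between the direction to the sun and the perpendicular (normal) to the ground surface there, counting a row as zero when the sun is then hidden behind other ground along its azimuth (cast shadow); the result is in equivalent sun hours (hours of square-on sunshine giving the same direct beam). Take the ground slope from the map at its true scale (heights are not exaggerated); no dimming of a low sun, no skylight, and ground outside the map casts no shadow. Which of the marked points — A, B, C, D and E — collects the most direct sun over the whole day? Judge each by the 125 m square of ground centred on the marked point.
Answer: E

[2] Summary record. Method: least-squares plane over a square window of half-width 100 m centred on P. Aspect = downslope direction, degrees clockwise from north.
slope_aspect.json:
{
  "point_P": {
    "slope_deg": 5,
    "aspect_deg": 311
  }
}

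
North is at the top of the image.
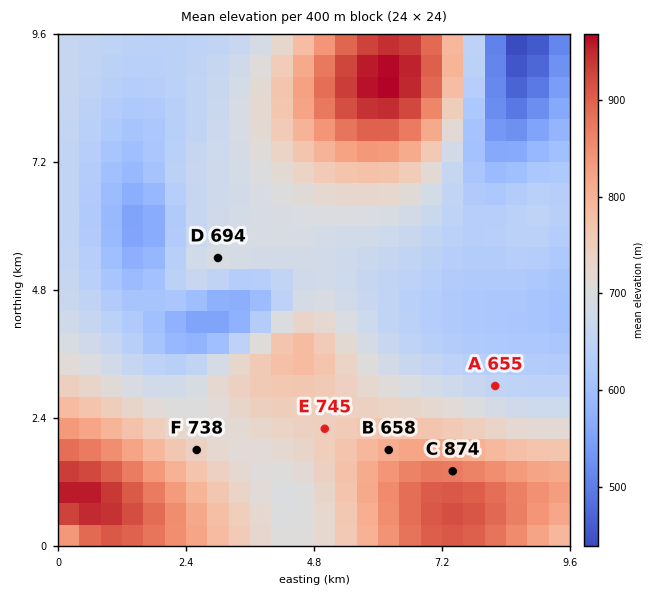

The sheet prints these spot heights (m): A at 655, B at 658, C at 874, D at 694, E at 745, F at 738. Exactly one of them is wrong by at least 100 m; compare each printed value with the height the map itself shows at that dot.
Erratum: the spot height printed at B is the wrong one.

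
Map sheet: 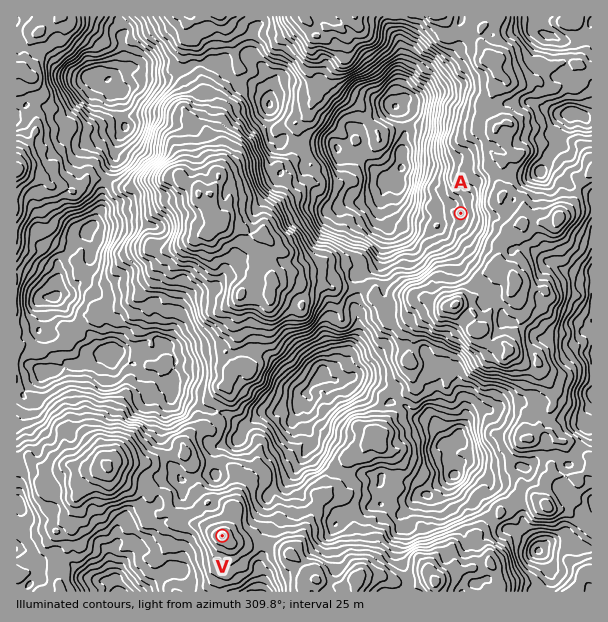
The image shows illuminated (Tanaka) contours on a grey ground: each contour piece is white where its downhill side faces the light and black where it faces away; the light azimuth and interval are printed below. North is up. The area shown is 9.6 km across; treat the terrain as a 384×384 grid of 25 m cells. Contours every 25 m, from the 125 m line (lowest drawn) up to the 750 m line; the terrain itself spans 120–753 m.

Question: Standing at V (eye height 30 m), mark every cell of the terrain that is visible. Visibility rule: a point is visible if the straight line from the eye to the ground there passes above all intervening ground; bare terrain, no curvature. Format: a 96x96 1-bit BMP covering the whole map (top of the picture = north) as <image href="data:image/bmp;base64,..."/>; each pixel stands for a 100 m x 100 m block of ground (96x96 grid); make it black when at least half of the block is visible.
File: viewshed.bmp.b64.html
<image width="96" height="96" href="data:image/bmp;base64,Qk2+BAAAAAAAAD4AAAAoAAAAYAAAAGAAAAABAAEAAAAAAIAEAAATCwAAEwsAAAIAAAAAAAAA////AAAAAACB/wD/wH8BgAQAAADD/gH/wH/DgAwAAADj/gP+/P/BgBwAAAD3/gf9/v/BwBgAAADz/w///n/BwDgAAAD3/8//+H4BwHgCAAAE/3//83wB4HwCAAAH///++/4AKH+AAAAD///8//8AGD+AAAADf//9//8AOB/YAAADf+f///8AOB/4AAMA/8f///+AID/8AYcA/8/////AmH39g4AAf8///P/hhD//h4AAf////H//Aw//p4AAP//94Df/BwP//wAAP//+ADfzB4D9/gAAPf/+AHf8A4B9/4QAL//+AGf4A4A//4wAB///AOPzA8Af880AAf///8O//4Af58MAAf//8YP//4AP78MAAP//wYD//wAP/4MAAHwfgYD//QAP//MAAHwfwcD/+AAP/PAAADwP4YD/+AAP/GAAABgH8QB/+AAP+AAAAAgD+AB/4AAP+AAAAAAA/gB/gAAH/AAAAAAAPwA/AAAH/4AAAAAA/4A+AAAP/8AAAAAB/8A8AAAH/8AAAAAD/+A8EAAH/8AAAAAD//h9/PEf/8AAAAAB///P/+8//4AAAAAAH////+///4AAAAABP////+e//wAAAAAD7v///+f/+wAAAAAHwD///8P/0AAAAAAf4D///8P/wAAAAAAf+P///8P/wAAAGAA//////+f/wAAAfwD////////8AAAA/9/////////8AAAA///////////wAAAAP//////+f//YAAAAF/////++f//YAAAABv//P/8+f//AAACAAj/+H/4++/4AAADAAw/8Du8f8/AAAADgA4//AA8f44AAIAD4A5//gAMAIAAAIAD4AYf/wEAAAAAAIAD8EMf/4AAAAAAAIAD+IP//8AAAAAAAAAD/4H//8AAAAAAAAAD/oH//8AAAAAAAAAD/gAI/+EAAAAAAAAD/wAAf+eAAAAAAAAD/wAAD/YAAAAAAAAD/wAAAfAAAAAAAAAD/4AAAGAAAAAAAACD/4AAACAAAAAAAAAD/8AAAAAAAAAAAwAD/+AGAAAAAAAADwAD/+AAGAAAAAAADgAD/+AACAAAAAADzgAD/vAPwAAAAAAD/gAD+HgPwAAAAAAH/AAD+DAAAAAAAAAH/AAD6AAAAAAAAAAHvwAB5AAAAAAAAAAP/4AAAAAAAAAAAAAP/MAA4AAAAAAAAAAf+IAA4AAAAAAAAAAf/wAA4AAAAAAAAAAP/wAAeAAAAAAAAAAP/wAAPQAAAAAAAAAP/4AAIAAAAAAAAAAP+AAAPAAAAAAAAAAP8AAAPAAAAAAAAAAP8AAAcAAAAAAAAAAM+AAA+AAAAAAAAAAF/gAD+AAAAAAAAAAH/4AD4AAAAAAAAAAH/4AD8AAAAAAAAAAH/wADcAAAAAAAAAAP/gAAPAAAAAAAAAAP/AAAPgAAAAAAAAAf/AAAPgAAAAAAAAB/8AAAPwAAAAAAAAD/8AAA/wAAAAAAAMD/8AAB/wAAAAAAA8D/4AAAPwAAAAAAA4D88AAAH4AAAAAABwH+MAAAD4AAAAAABg/+AAAA="/>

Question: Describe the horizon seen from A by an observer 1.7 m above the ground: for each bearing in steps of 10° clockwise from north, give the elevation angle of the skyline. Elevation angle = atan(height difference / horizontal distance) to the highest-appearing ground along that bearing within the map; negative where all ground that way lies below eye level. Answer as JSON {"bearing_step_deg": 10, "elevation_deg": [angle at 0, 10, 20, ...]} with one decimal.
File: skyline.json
{"bearing_step_deg": 10, "elevation_deg": [6.5, 7.7, 7.7, 9.9, 10.8, 14.2, 16.8, 18.4, 18.3, 16.7, 16.2, 16.3, 15.3, 15.3, 14.4, 12.9, 11.6, 10.0, 10.9, 10.1, 7.9, 6.8, 3.4, 2.0, 3.7, 4.7, 4.8, 4.7, 4.3, 1.6, 0.0, 1.0, 3.2, 3.5, 3.0, 5.8]}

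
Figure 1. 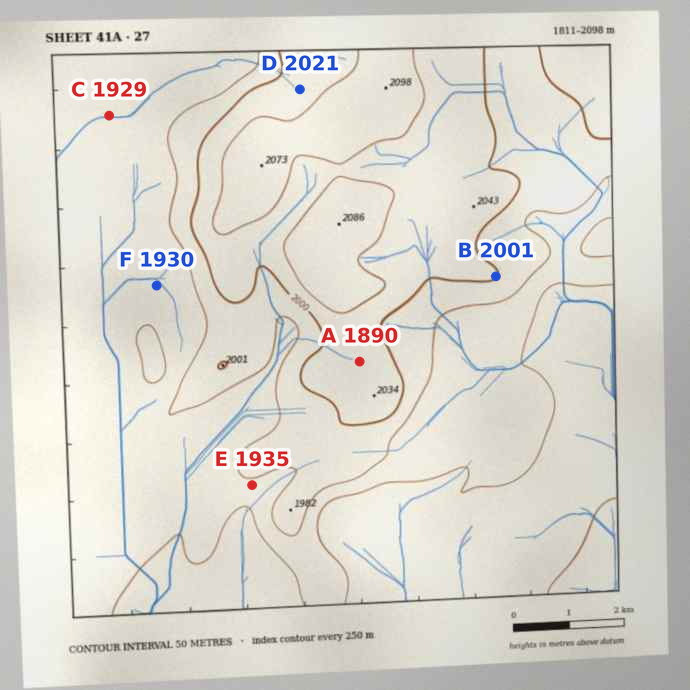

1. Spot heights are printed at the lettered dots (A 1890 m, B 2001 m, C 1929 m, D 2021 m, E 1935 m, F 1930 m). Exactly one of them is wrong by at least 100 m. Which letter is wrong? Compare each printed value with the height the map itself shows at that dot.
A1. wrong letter A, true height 2015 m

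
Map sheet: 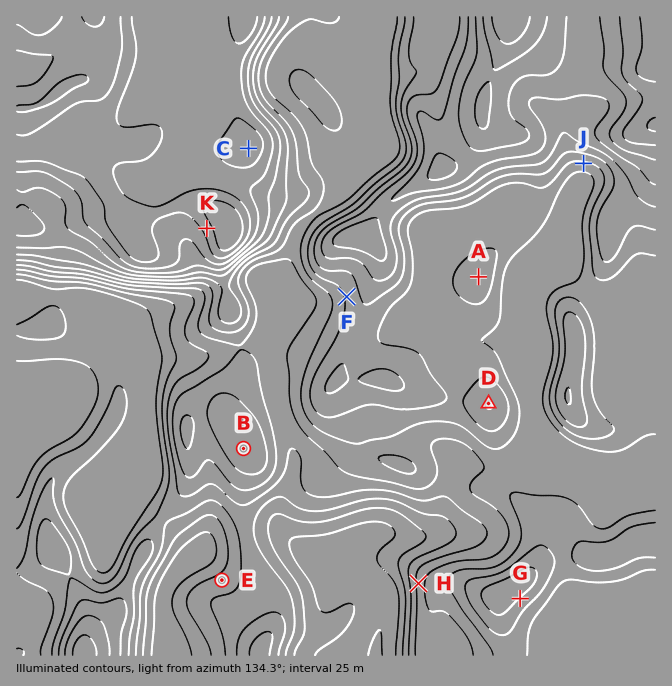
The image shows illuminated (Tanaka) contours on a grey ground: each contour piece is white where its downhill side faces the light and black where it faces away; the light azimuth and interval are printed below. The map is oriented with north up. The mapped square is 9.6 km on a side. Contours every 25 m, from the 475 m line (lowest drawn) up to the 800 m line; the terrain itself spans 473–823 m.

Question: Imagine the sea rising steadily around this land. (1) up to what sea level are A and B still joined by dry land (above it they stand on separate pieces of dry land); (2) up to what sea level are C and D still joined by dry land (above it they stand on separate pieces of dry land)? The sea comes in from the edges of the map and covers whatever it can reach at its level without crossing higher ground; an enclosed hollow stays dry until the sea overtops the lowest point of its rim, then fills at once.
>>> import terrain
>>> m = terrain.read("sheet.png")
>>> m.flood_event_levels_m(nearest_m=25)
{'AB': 600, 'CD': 625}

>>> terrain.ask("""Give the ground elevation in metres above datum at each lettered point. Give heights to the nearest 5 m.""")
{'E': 535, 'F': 655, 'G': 675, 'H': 585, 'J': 645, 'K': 760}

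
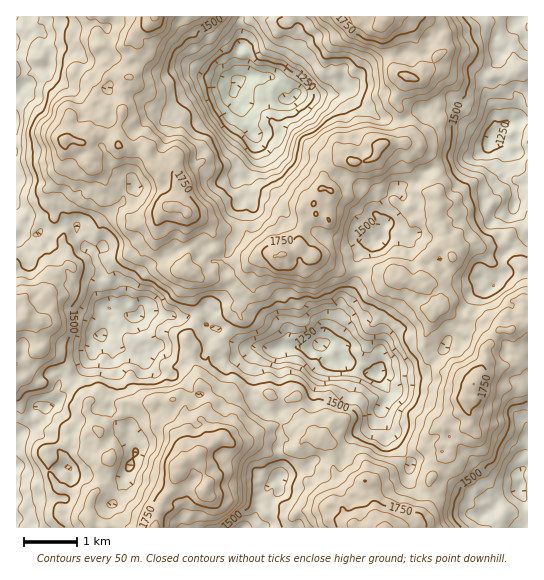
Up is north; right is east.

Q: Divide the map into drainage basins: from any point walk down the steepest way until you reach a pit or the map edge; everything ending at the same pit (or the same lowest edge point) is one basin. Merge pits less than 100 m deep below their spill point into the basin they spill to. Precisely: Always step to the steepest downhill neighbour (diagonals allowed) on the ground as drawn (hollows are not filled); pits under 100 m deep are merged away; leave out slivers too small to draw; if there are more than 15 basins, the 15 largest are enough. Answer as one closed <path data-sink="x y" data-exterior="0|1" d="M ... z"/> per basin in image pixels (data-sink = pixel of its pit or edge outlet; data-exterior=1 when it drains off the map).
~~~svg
<path data-sink="321 345" data-exterior="0" d="M299 245l-5 6-9 4-11 1-7-3-16 7-17 1-11-2-8-10-5 3-19 21 1 22 8 20-12 19-1 7 4 5 0 12 8 16 1 9-22-16-5 3-4 8-1 8 4 13-3 2-80 0-2 2 0 10 9 16-11 0-7-4-7 0-4 5 1 12-21 9 2 7 0 15 6 10 8 6-6 6 2 11 3 5 25 6 16 11 52 0 4-19 5-11 9-9 7-23 3-5 14-6-8-9-1-12 3-7 11-7 5 7 1 10 6 4 5-2 6 0 6 4 16-3 11-8 16-7 21 4 14 7 13 0 7 9 4 25 4 8 13 14 16 1 5 5 4 16 8 14 20 0 7-1 6-5 13-21 0-20 11-22 3-1-4-4 0-4 3-5 6 0-4-4-1-14 7-10 15-8 0-10 8-4 0-10 12-22 0-14 15-19-10-10-11 3-10-6-10 0-9-4-9-8-8 8-17-12-1-7 2-7-15-10-7 3-6-5-19-8-29 4z"/><path data-sink="239 81" data-exterior="0" d="M422 16l-267 0-8 9-12 7-2 6-8 7-16 5-1 11 12 13-11 2-6 6-7 11 0 8-4 2-1 19-10 20 8 7 3 5-3 9 11 8 7 13 16 8 22 19 16 1 3-2-7 11-1 28 8 14 7 5 22 4 13-16 9-7 8 10 6 2 22-1 16-7 7 3 15-3 11-8-1-4 5-18 12-9-3-11 4-3 9 0 5-9 16-12 7-16 19-4 6-12 7-4 18-1-3-28-6-15 10-21 2-2 7 3 5-2 2-4 10-7 13-16-3-12z"/><path data-sink="491 137" data-exterior="0" d="M527 16l-104 0 12 17 6 5 3 12-12 15-11 8-2 4-5 2-7-3-12 23 6 15 2 27 4 3 10 1 12 10 10 12 0 8-3 4 3 15-2 20 10 25 8 4-4 28-12 12-10 0 4 1 6 9 1 12 10 8 9 4 10 0 10 6 11-3 13 11 7 0 8-7 10-3z"/><path data-sink="138 315" data-exterior="0" d="M74 140l-10 1 0 28-15 21 6 29 8 12 0 15 4 16 2 3-20 14 0 12-15 18-9 5 0 4 11 4 0 15 4 9 9 7 10 4 10 10 3 14 8 8 7 12 82 0 3-2 0-4-4-10 3-11 4-6 4-1 11 10 10 6-1-9-8-16 0-12-4-5 1-7 12-19-8-20 0-20-7-6-10 0-11-6-8-14 1-28-19 2-5-3-16-15-14-30-14-12 3-8-3-6-6-6z"/><path data-sink="17 121" data-exterior="1" d="M103 16l-87 1 0 284 7 4 3 8 8-4 15-18 0-12 20-14-2-3-4-16 0-15-8-12-6-22 2-10 6-6 7-12 0-28 10-1 7 3 3-4 7-17 0-15 5-6 0-8 3-6 10-11 11-2-12-13 1-11-8-5-2-4-2-11z"/><path data-sink="519 487" data-exterior="0" d="M527 321l-9 3-8 7-12 0-13 18 0 14-12 22 0 10-8 4 6 16 0 10-11 14-9 8-2 7-9 5-11 22 0 20-2 6-14 18-8 3 123-1z"/><path data-sink="378 241" data-exterior="0" d="M406 143l-20 0-7 4-6 12-19 4-7 16-14 10-6 10-10 1-4 3 3 11-12 9-5 18 1 5 41 25 29-4 19 8 6 5 7-3 12 6 8-6-2-8 1-8 14-13 16-6-6-5-8-23 2-20-3-15 3-4 0-8-3-5-19-17z"/><path data-sink="242 527" data-exterior="1" d="M282 425l-8 0-16 7-11 8-10 3-18-4-22 15-1 5 8 14 3 13-3 7-12 13-4 13 2 9 166-1-3-3-20-7-5-6 2-7 7 0 4 3 2 6 8-16 4-4-5-1-15-18-7-32-6-6-13 0z"/><path data-sink="17 467" data-exterior="1" d="M42 348l-19 15-7 2 0 162 75 1 1-5-5-6-27-8-3-14 6-6-8-6-6-10 0-15-2-7 21-9-1-12 4-5 7 0 7 4 11 0-9-16 1-11-8-13-8-8-3-14-10-10-10-4z"/>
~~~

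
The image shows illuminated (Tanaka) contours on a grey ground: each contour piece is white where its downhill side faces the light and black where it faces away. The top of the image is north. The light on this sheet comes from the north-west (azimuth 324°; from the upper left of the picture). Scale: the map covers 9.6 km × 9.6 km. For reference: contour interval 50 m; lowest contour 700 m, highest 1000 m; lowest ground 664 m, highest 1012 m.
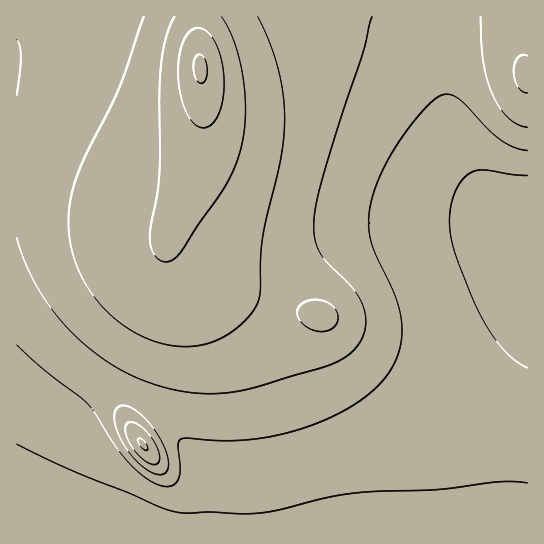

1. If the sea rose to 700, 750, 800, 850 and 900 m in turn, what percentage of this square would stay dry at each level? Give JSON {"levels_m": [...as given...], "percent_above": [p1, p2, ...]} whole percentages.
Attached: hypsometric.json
{"levels_m": [700, 750, 800, 850, 900], "percent_above": [89, 63, 46, 22, 6]}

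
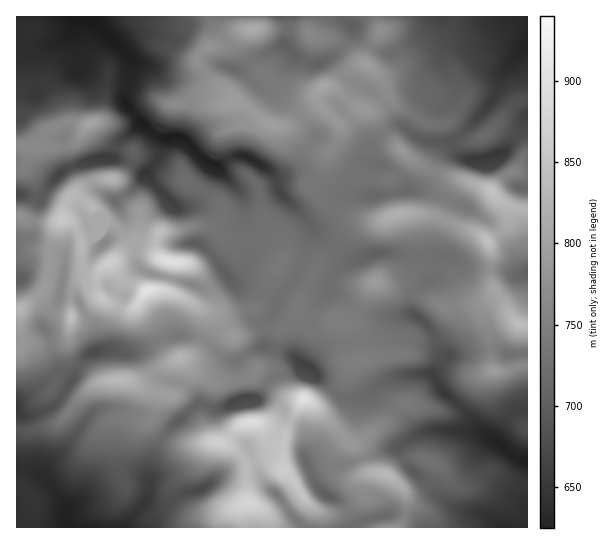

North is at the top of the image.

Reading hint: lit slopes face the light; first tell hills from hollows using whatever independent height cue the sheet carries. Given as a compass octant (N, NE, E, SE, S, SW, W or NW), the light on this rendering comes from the S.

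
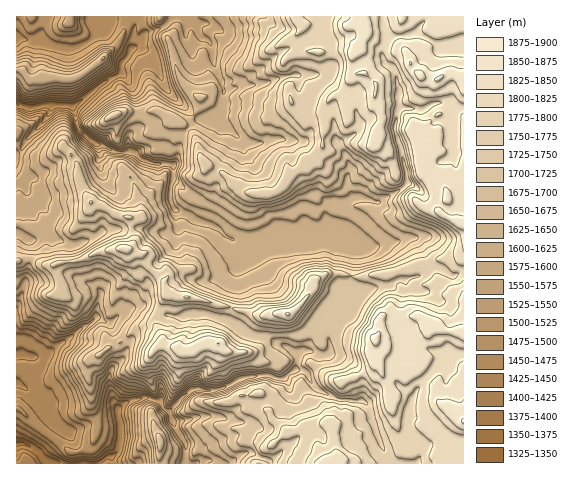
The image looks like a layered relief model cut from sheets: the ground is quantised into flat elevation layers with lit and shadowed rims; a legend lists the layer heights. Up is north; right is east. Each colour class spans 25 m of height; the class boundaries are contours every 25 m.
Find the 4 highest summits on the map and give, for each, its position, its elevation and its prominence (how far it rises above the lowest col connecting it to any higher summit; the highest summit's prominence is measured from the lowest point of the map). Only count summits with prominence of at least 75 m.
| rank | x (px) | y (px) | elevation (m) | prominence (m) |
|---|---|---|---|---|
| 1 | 420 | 75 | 1886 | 541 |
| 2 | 376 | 339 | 1882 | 105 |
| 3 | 287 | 314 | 1852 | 127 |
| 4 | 218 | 343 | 1850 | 117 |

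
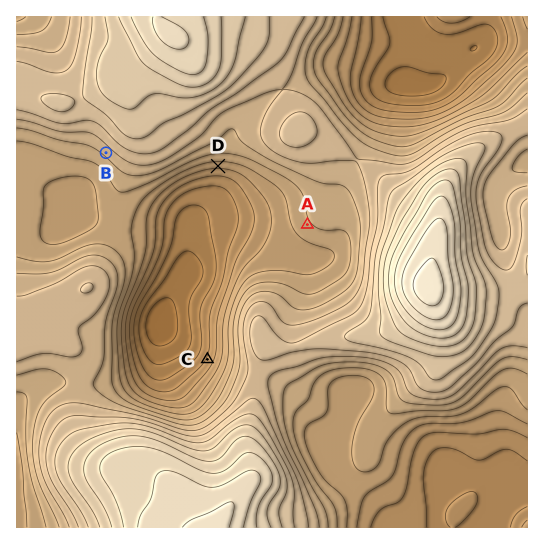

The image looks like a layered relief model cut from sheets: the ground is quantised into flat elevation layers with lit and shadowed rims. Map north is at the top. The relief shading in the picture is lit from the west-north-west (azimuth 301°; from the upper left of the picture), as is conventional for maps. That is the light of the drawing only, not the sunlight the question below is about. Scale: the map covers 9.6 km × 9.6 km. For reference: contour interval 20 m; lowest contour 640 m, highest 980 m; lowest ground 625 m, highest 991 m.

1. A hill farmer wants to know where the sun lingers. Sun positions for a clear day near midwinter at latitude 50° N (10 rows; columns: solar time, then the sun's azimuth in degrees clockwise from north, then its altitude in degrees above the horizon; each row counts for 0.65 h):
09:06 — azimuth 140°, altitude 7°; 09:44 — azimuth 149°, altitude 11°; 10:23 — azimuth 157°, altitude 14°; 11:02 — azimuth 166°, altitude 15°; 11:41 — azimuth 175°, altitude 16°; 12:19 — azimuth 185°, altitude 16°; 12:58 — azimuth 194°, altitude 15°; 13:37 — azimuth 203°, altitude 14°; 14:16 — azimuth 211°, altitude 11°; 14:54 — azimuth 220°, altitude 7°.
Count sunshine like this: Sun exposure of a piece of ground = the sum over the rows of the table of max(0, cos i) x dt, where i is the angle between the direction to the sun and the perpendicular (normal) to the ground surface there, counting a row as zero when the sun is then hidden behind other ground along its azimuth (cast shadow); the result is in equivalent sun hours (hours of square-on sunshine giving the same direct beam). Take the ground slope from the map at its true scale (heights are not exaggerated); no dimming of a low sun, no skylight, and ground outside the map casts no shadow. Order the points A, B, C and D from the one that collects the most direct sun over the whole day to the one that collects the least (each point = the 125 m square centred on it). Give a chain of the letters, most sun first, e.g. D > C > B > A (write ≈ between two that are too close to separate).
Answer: D > B ≈ A > C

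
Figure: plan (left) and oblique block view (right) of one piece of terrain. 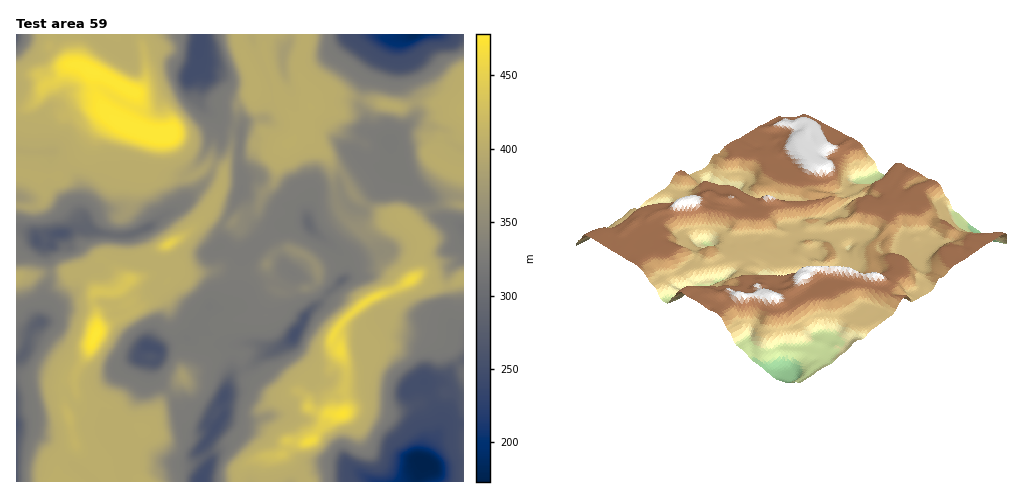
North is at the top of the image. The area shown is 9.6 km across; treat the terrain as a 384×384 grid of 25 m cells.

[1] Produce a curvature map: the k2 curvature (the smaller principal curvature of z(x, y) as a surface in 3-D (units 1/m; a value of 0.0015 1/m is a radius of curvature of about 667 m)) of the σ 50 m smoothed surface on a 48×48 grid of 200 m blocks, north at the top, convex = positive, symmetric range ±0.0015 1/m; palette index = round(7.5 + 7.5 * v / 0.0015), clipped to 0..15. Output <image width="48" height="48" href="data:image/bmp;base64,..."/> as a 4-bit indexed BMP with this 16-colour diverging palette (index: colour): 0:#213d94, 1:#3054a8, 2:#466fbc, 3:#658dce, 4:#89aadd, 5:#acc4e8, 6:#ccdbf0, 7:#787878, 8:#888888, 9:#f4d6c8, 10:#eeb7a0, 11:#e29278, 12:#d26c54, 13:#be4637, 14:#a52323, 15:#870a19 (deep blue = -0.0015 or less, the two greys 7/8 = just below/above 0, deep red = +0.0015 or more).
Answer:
<image width="48" height="48" href="data:image/bmp;base64,Qk32BAAAAAAAAHYAAAAoAAAAMAAAADAAAAABAAQAAAAAAIAEAAATCwAAEwsAABAAAAAAAAAAlD0hAKhUMAC8b0YAzo1lAN2qiQDoxKwA8NvMAHh4eACIiIgAyNb0AKC37gB4kuIAVGzSADdGvgAjI6UAGQqHAGaHd3d3d3dmRkEXeHd3dndlJWJHZmQzU3aIh3d4d3dmR4QFiXdmVndGJCNYhWdjY2SId3d4d3dkRkUwJoeHhlMUIEh0dEU0c3R4d4d3d3dnZVA2UGdmZUVyJGaSVURWc2ZEd4d3d3d5g4YEhRZlh3uEJHRSR2Z3dFc3d3d3d3iIY3VBV1SIRGZWVIk2NHd2dUc1eHd3d3iHRHY0JmQ1ZkJWdzdkk1eHdIgWeGd3h3eJNXcmF1djVkdZi2WSlld3ZHcYd2d3iFV5JWdhJmN4hlg2VlaDY2h3ZGY4dod3iUM0JmaEBHN5d2ZWZld0Und4dIRYd3d0MkdlWJZnBYUWd3Z2Z2d0YVd3VZRYd3ZzNndmWoZnRHdhaHdmV1d0VRRER2ZIh2RSRkMiZ2Z3ZmV2JXdlVkd3RmNXMgVXh0ZVFSRxVVd3d4YzZEZGlzeHd1Z4hVJjhzqWVEIhR3d3d3ZTATdIhkeImFZ3iWN2NjeIYmM2d3d3d3Z4UCdpZUeHdmZ3eGM1RFWZRSRXZ3d3d3eIcgZYhEd3eFZ3d4YjU3SFR3QTVHd4h3iIiAFEhiN3dkZ3d3ZnY2VUZ3hlhFd3d3d3d1BCJnMVdjJXd0V2RHZEVXd3hiV3d3d3d2YlI2hiNWQQI3U0ZlaXeFZ3d3JXd3d4h3hyRHd3ZTWHZolRaXVlaJZniIc1d3d3d1SGAhAjSKNWWJiBeXd2ZmVneIlXZ3Z2ZlaVZWVGc3dWCCNUR3d3dmZ3d3U2d3WXVWeEd3Z0ZjR3QWZUUiSYh3dkNGJHd3ZXWIdHd2Z2NndRNnQjVnNGVEZYpWYmdmdmZ1V2dmd1RniFN2MzAVQQAAA2dndTZ4Z3ZWVHZ3dWd3iXN1RmVFRGeGIAN3dySHdnd2J3eHZ5iHdiVjVUd2R1mYZUEWeIB3dmd2R2h3SJiIYTM3iYJ2ZkRnZUUwZ4Mnd1d3ZnhVRXmFNWeDR4MkRHh3eGRDF4UWZ1V3dndYYxETVFVHd3Z1V4h4iHhUA3gFZ3NndmV3V3d3VWZneHiGd3h3iIh4cGgVZGUkZGV1Z3d1V3iHh3d3d3d3d3d1ZTkURHd0RHZld3dzaIh3eHd4h3d2UzRnBzcTeIiHZoZHd3dimHd2Zmd3dmQiNnY1UUQimIiHeINHd3dimId4iHd3ZUVniImjkFRBh4iHd0FWh3dVd3d4iHd2Z4iId3ilgWZgeHd3d1dUZ3dGl2Z3d3d3WIiHd3mmJHZiNVd4d3d0VUIhZnd3ZWd0eId3ZVZzNXVjdWd3eHiWNVaSN4h2dkZmiIdWdlZSVoRmh3h3iHd0WJiFaId2WGVWh2V4llczZoVJh3d3d4iFV1NGd3d2WHdVZ2d3hmYyU2Ynd3dneIh0Q0VlZ3d2aFZ3iHdiRnQiZEQnd3Vod4Y1d3VWZFeHVkmXiHMUZ2JhdVNXd3N3dUNnYxIhRzaVdTeYhSR2dmRxZTWId3N4c0eFFXd3NZVkV3NWU2d2hotiRDeHd3RXc0YyZ2RGdDIlR3ZVVnh2d4VUMmaHZ3ZHhkM3YiRSV1UQ=="/>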